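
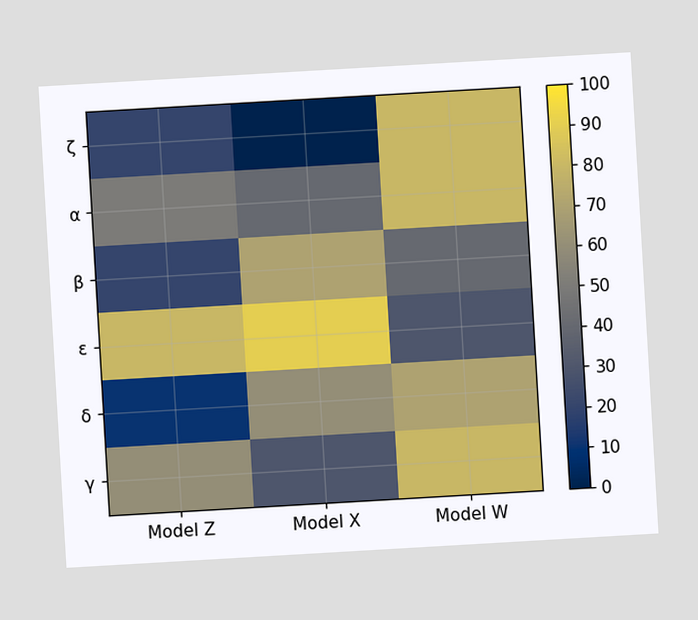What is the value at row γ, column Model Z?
The chart is tilted about 3° counter-clockwise. Matching cell (γ, Model Z) against the colorbar gives 60.

60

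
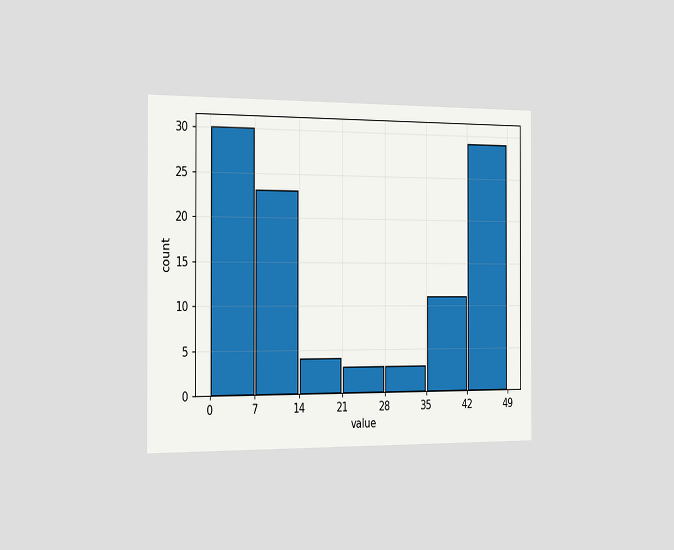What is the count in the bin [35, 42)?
11

The chart is viewed slightly from the left. The [35, 42) bin has height 11.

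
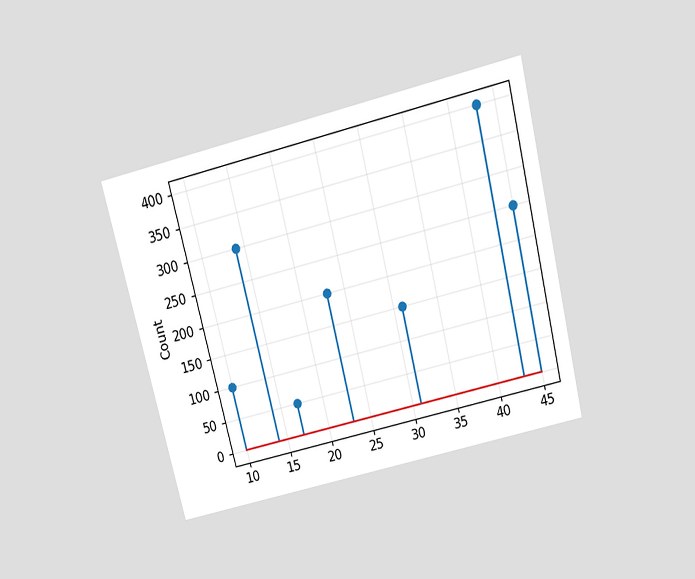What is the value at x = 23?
200

The chart is tilted about 14° counter-clockwise and viewed slightly from above. The stem at x=23 reaches 200.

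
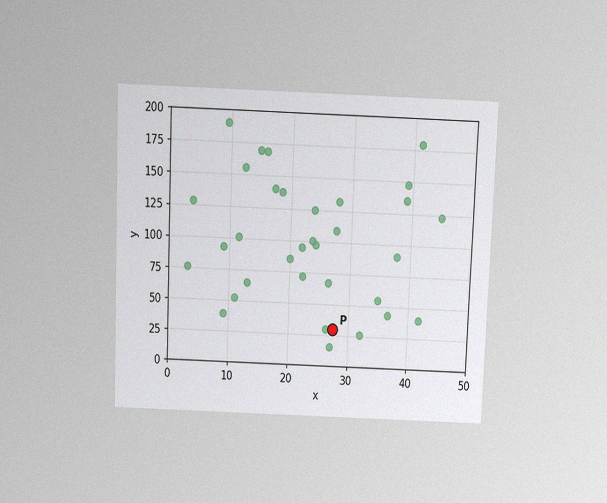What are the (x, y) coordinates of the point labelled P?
The chart is tilted about 2° clockwise and viewed slightly from above, with some photo noise. Following the gridlines from P to each axis, P sits at (27.5, 30).

(27.5, 30)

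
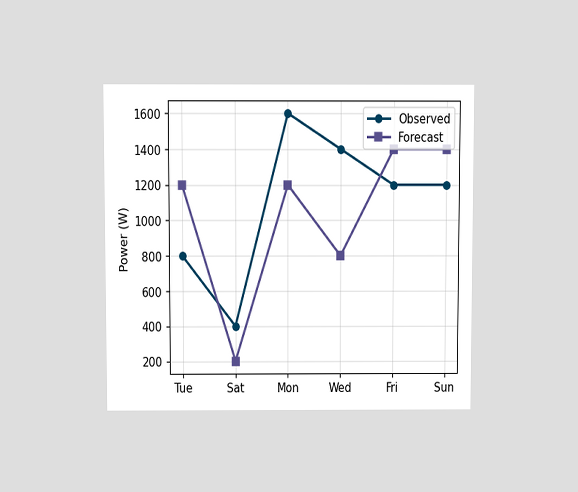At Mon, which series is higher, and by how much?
Observed, by 400W

The chart is viewed slightly from above. At Mon, Observed sits above the other line by 400W.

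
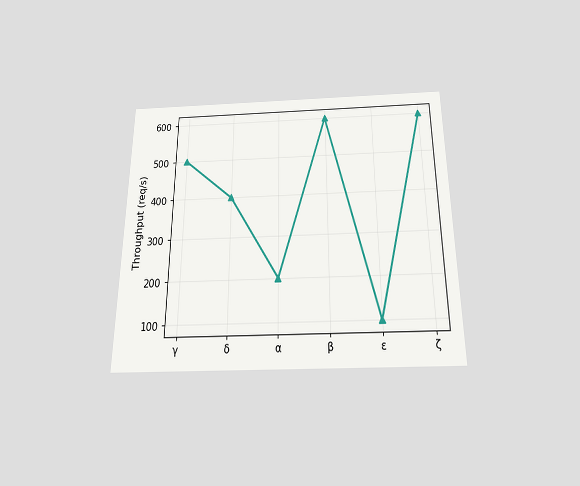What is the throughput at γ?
The chart is viewed slightly from below. At γ, the line is at 500req/s.

500req/s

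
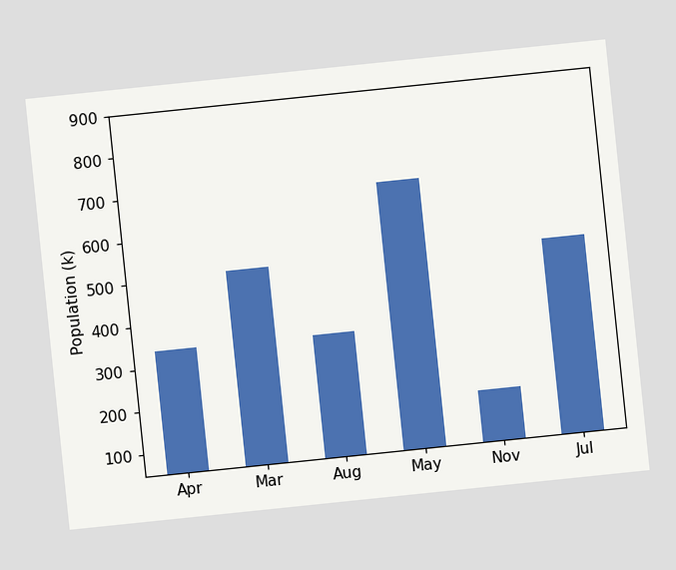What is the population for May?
680k

The chart is tilted about 6° counter-clockwise. Reading along the chart's y-axis, the May bar reaches 680k.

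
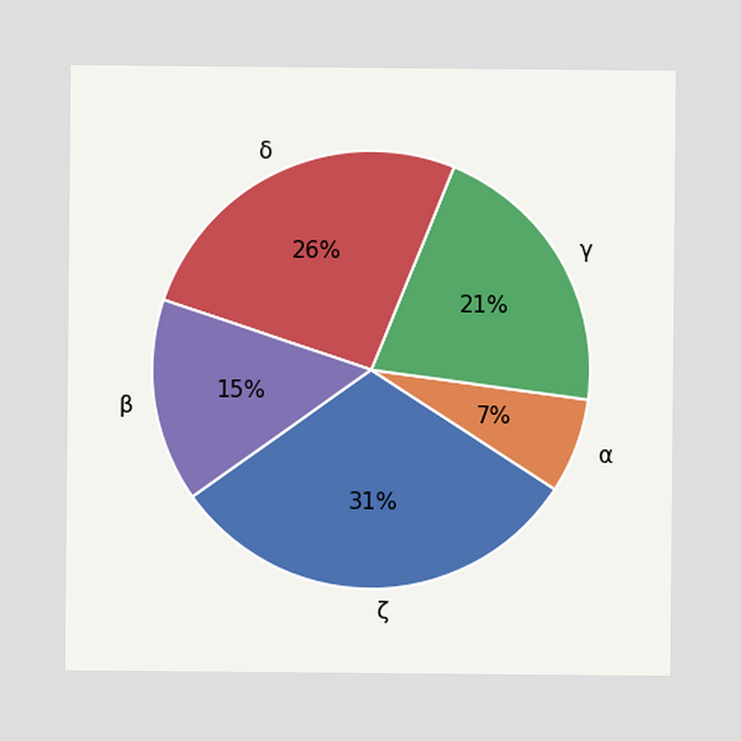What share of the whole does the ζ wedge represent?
31%

The ζ slice takes up 31% of the pie.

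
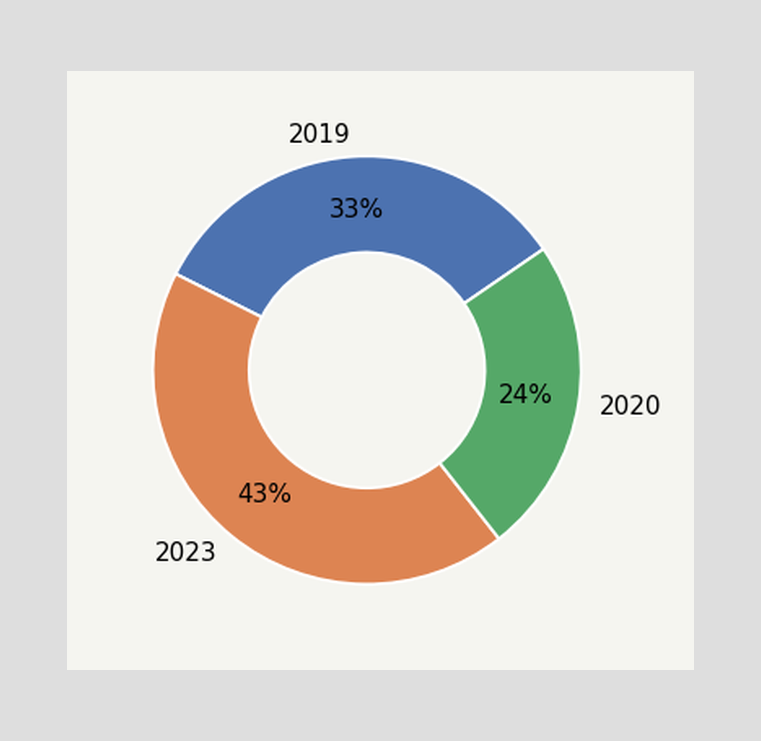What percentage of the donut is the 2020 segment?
The 2020 segment takes up 24% of the ring.

24%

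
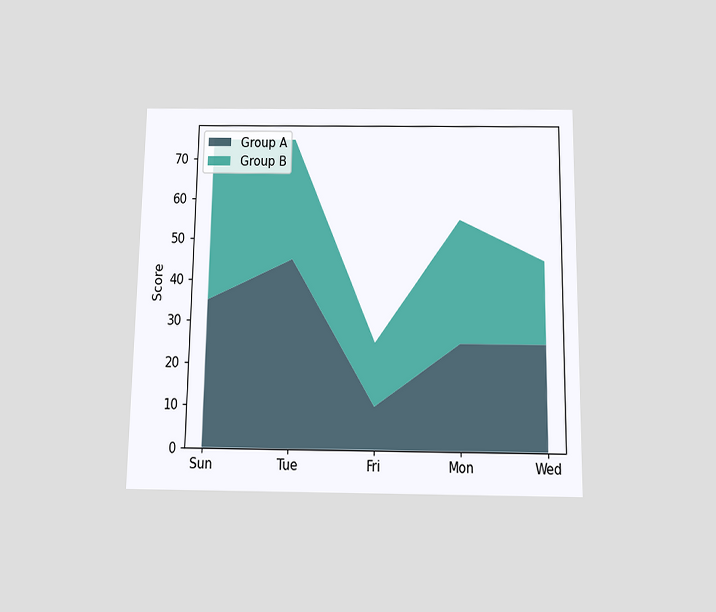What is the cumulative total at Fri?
25

The chart is viewed slightly from below. The stacked total at Fri reaches 25.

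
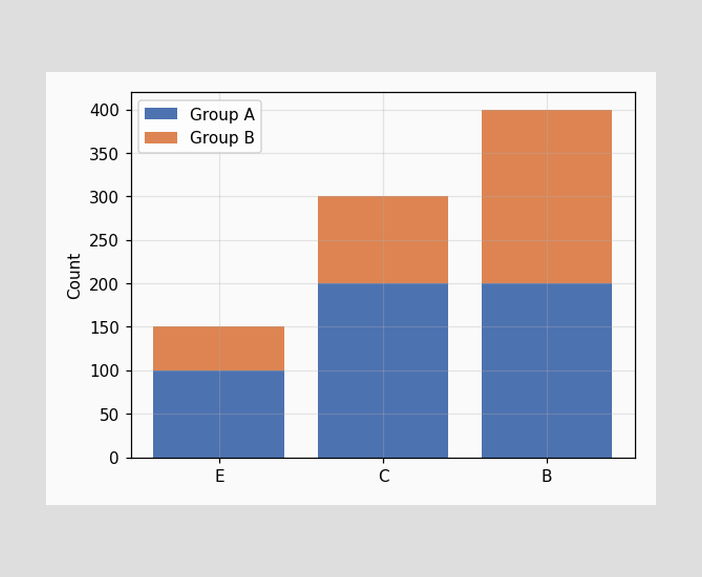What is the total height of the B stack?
The B stack's top reaches 400 on the y-axis.

400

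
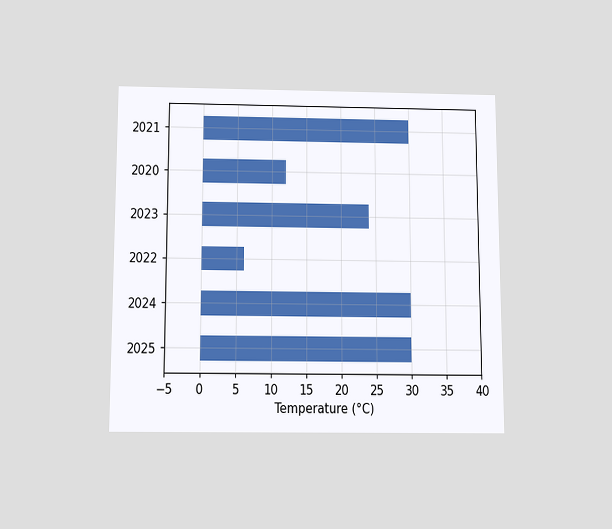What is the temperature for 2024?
The chart is viewed slightly from below. Reading along the chart's x-axis, the 2024 bar reaches 30°C.

30°C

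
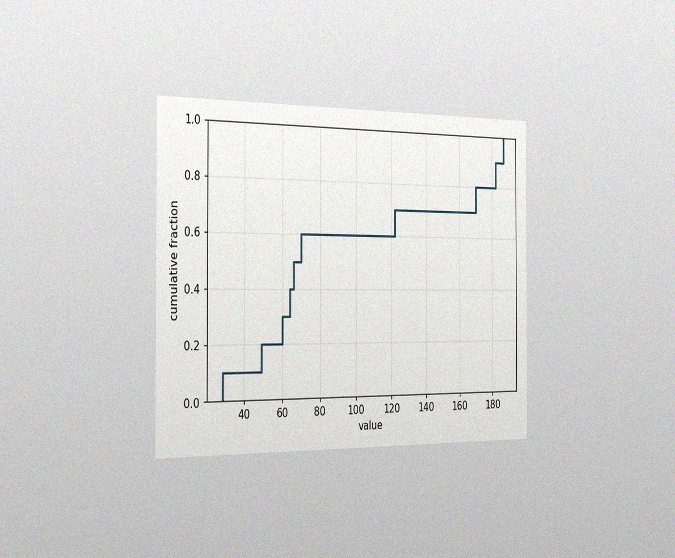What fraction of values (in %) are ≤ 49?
20%

The chart is viewed slightly from the left, with some photo noise. At x=49 the ECDF step is at 20%.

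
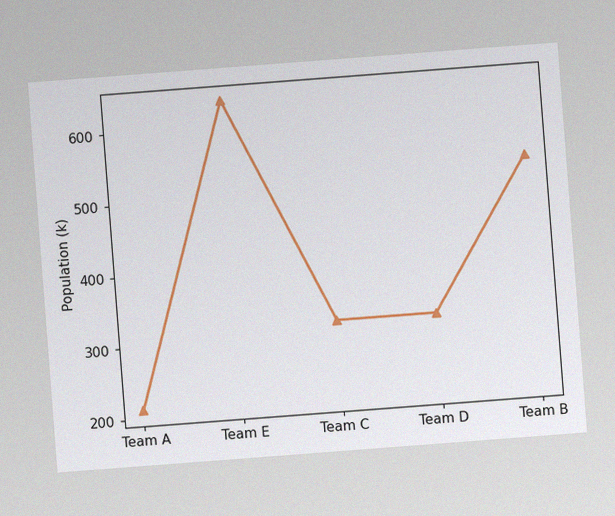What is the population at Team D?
The chart is tilted about 4° counter-clockwise, with some photo noise. At Team D, the line is at 318k.

318k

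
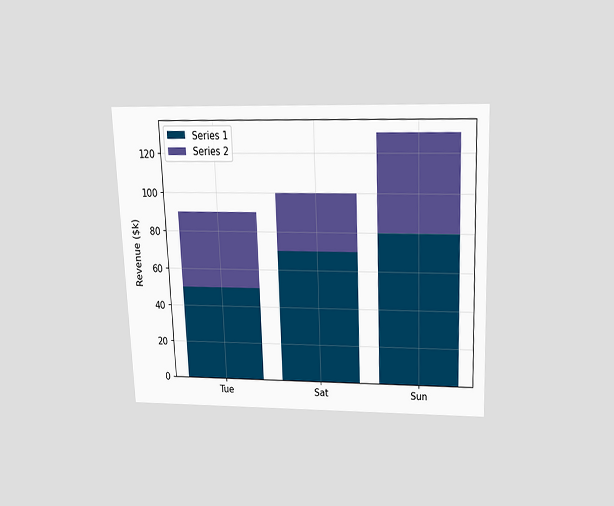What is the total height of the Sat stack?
The chart is tilted about 2° counter-clockwise and viewed slightly from above. The Sat stack's top reaches $100k on the y-axis.

$100k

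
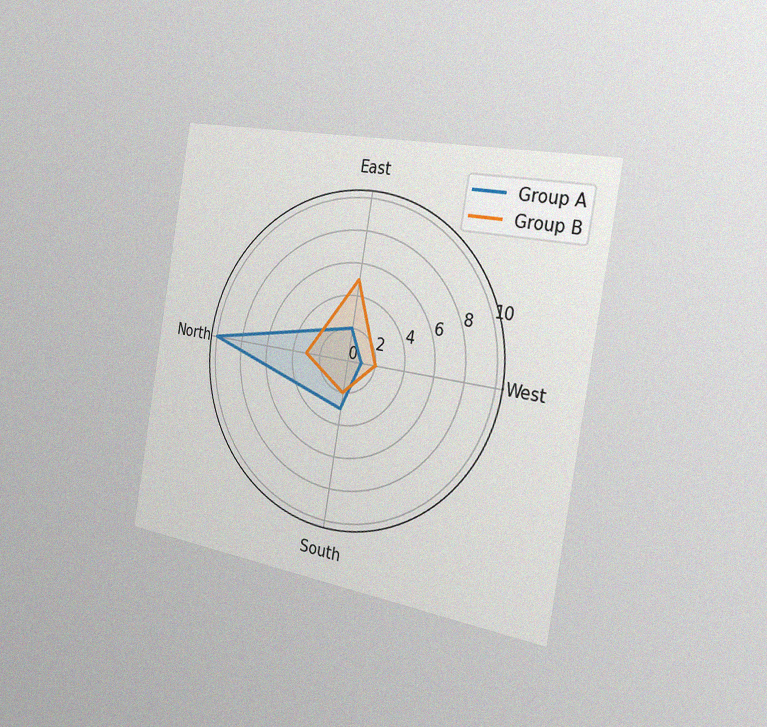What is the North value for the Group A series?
10

The chart is tilted about 10° clockwise and viewed slightly from the right, with some photo noise. On the North axis, Group A reaches 10.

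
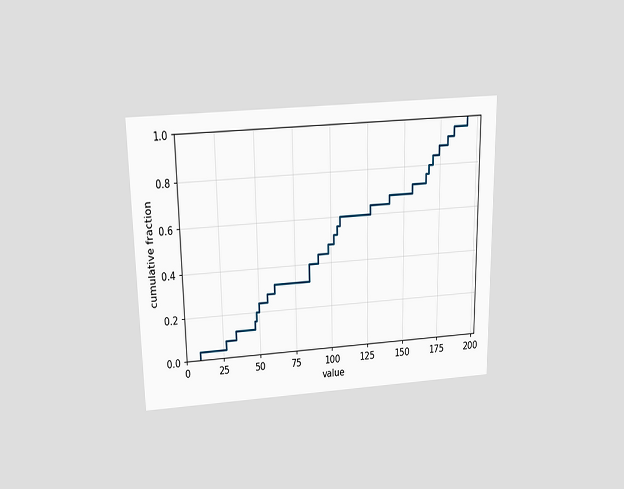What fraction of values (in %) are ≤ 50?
The chart is viewed slightly from above. At x=50 the ECDF step is at 24%.

24%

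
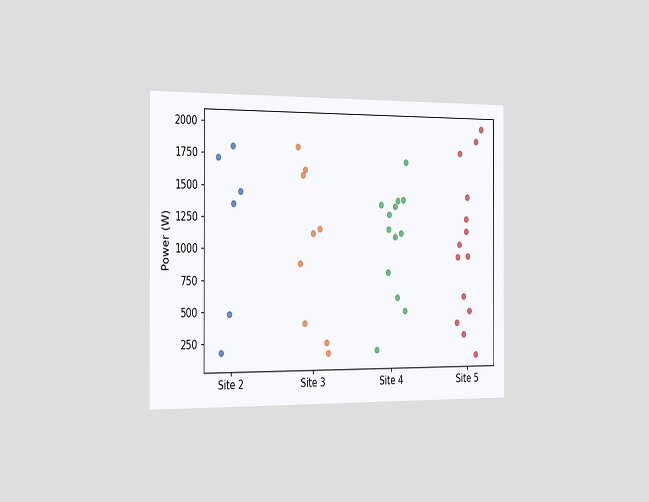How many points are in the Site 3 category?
9

The chart is viewed slightly from the left. Counting the markers in the Site 3 column gives 9.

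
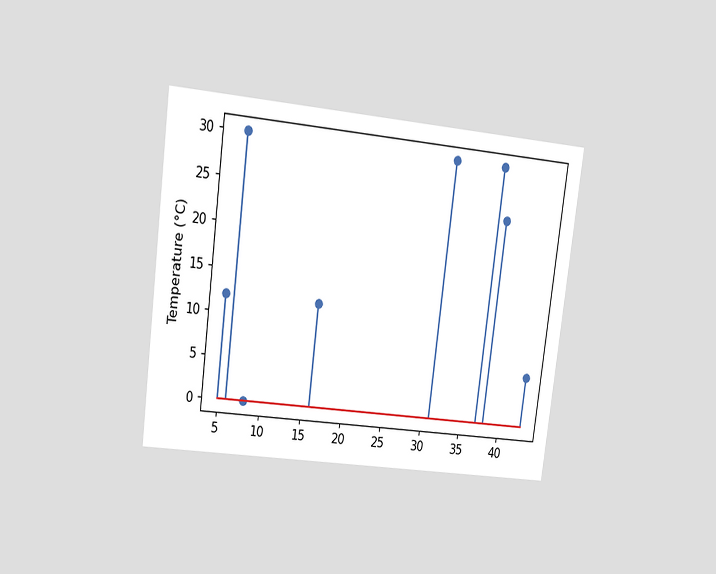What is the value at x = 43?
6°C

The chart is tilted about 7° clockwise and viewed at a slight angle. The stem at x=43 reaches 6°C.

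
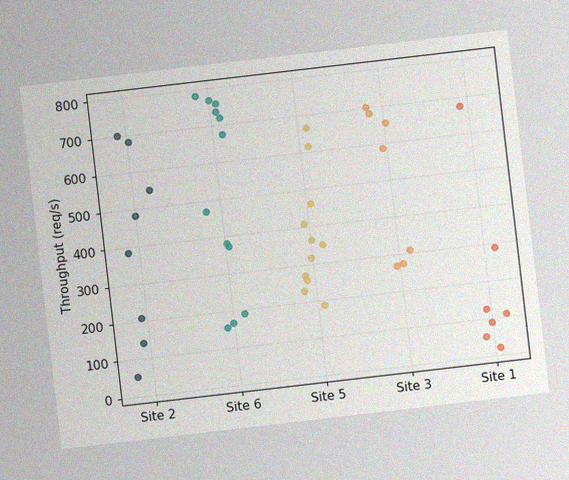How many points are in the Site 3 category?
7

The chart is tilted about 7° counter-clockwise, with some photo noise. Counting the markers in the Site 3 column gives 7.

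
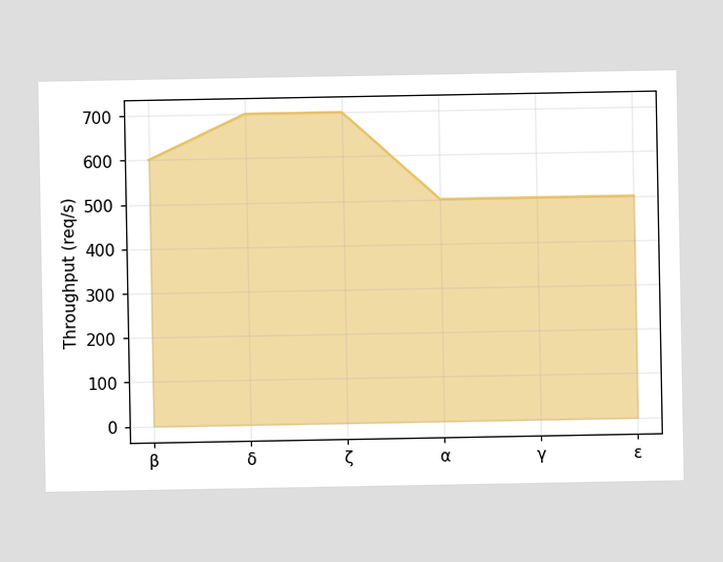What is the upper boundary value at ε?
500req/s

At ε the upper boundary is at 500req/s.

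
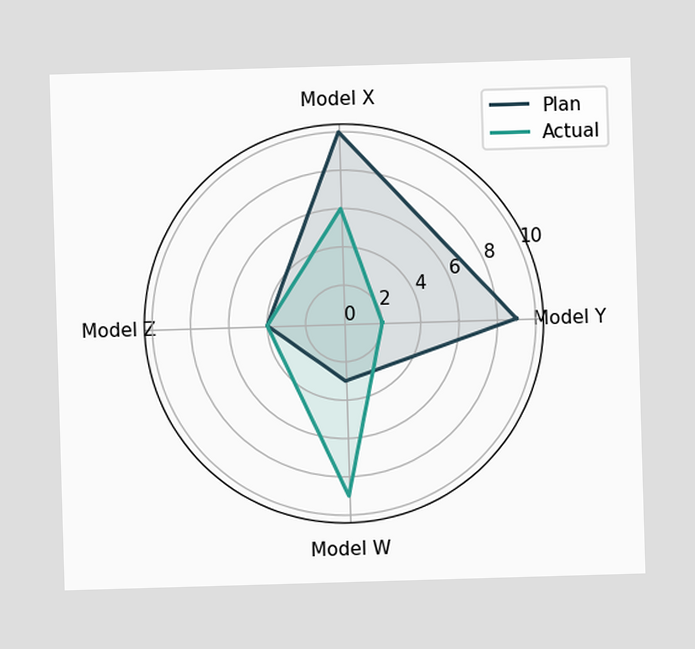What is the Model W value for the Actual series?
On the Model W axis, Actual reaches 9.

9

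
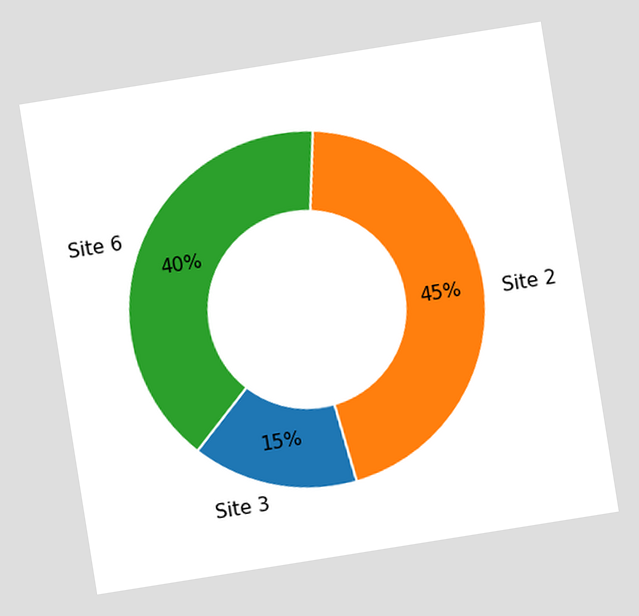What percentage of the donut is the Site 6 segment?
The chart is tilted about 9° counter-clockwise. The Site 6 segment takes up 40% of the ring.

40%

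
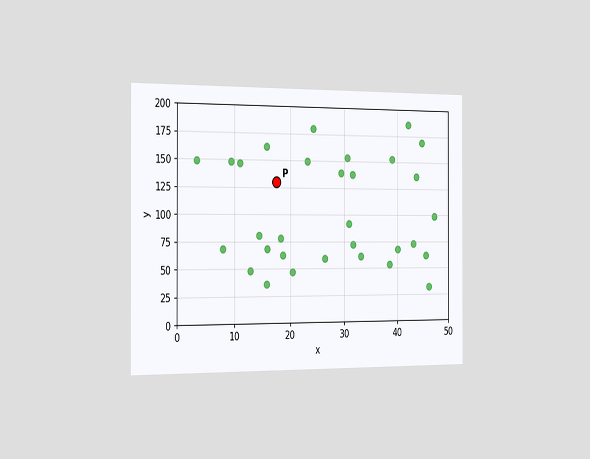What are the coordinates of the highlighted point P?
(17.5, 130)

The chart is viewed slightly from the left. Following the gridlines from P to each axis, P sits at (17.5, 130).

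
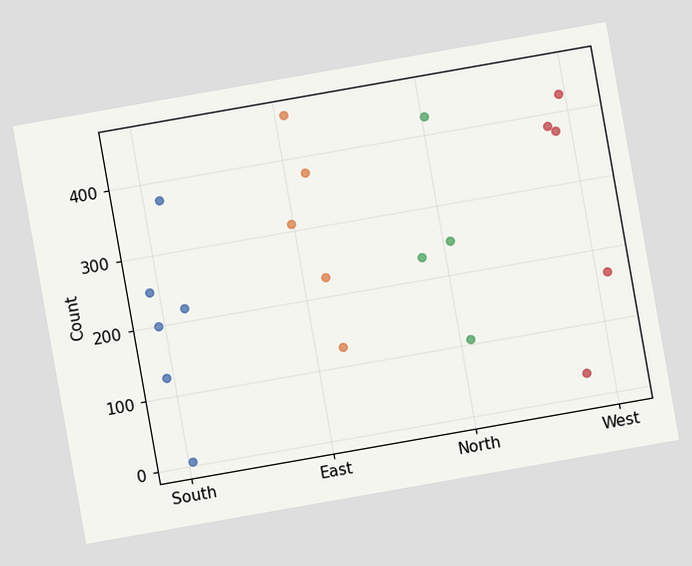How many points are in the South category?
The chart is tilted about 10° counter-clockwise. Counting the markers in the South column gives 6.

6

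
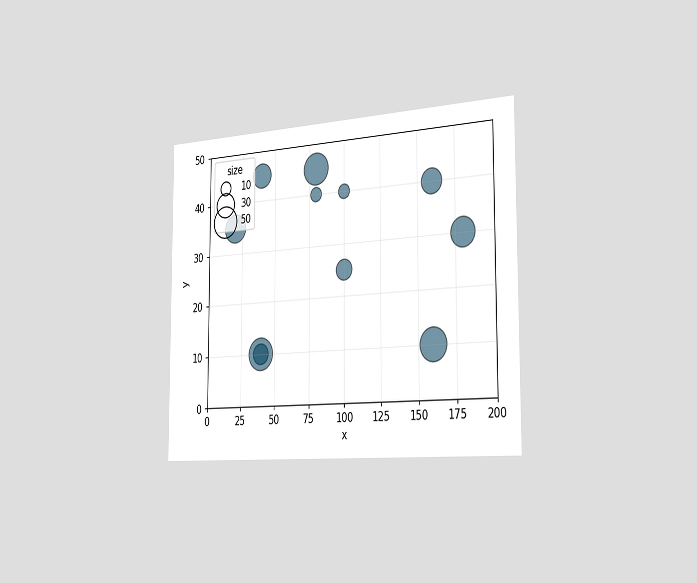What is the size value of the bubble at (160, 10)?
50

The chart is viewed slightly from the right. Matching the bubble at (160, 10) against the size legend gives 50.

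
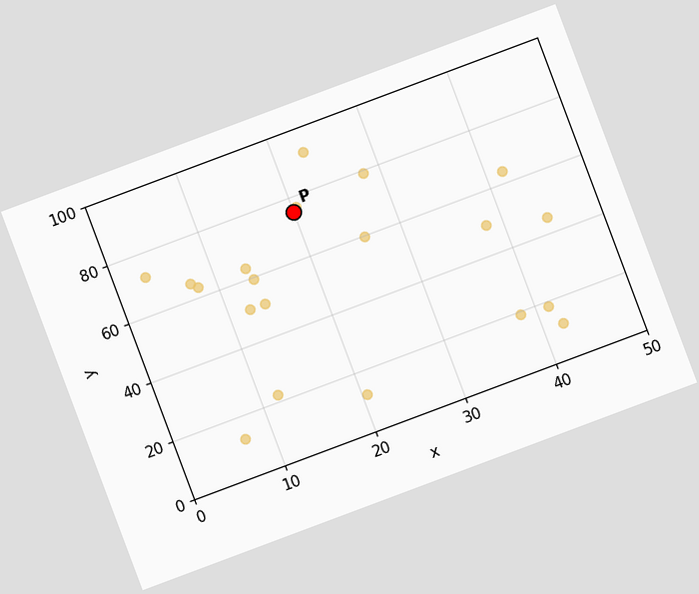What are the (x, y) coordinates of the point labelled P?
The chart is tilted about 21° counter-clockwise. Following the gridlines from P to each axis, P sits at (20, 75).

(20, 75)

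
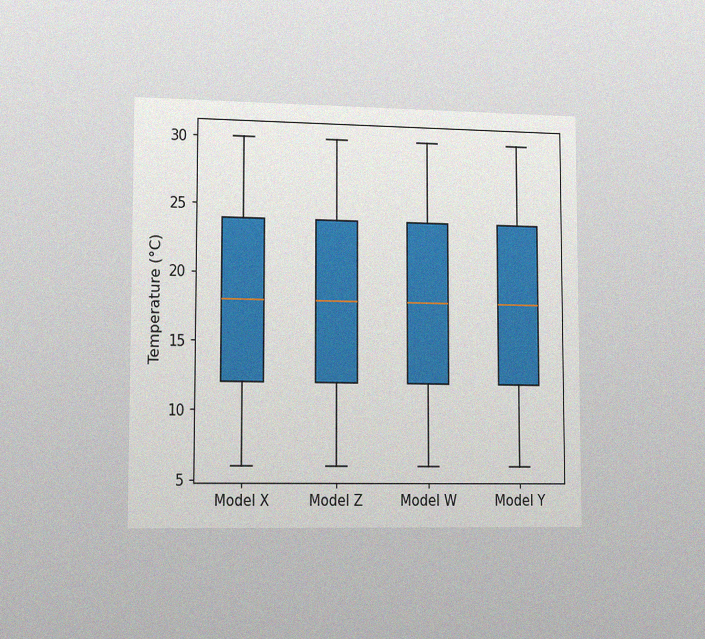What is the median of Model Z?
18°C

The chart is viewed slightly from the left, with some photo noise. The median line in the Model Z box sits at 18°C.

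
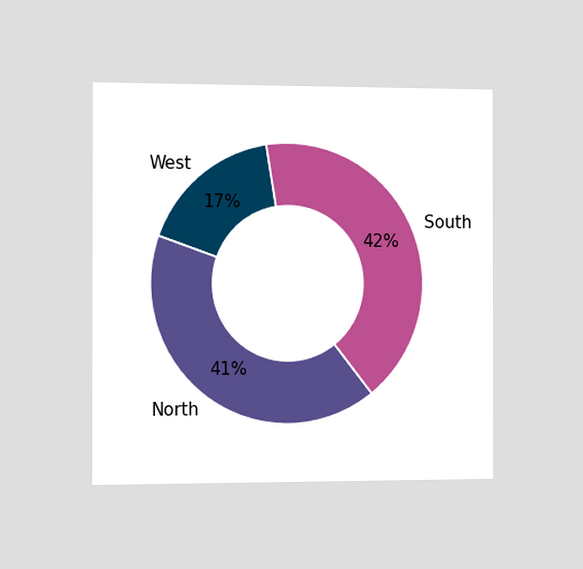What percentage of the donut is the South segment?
The chart is viewed slightly from the left. The South segment takes up 42% of the ring.

42%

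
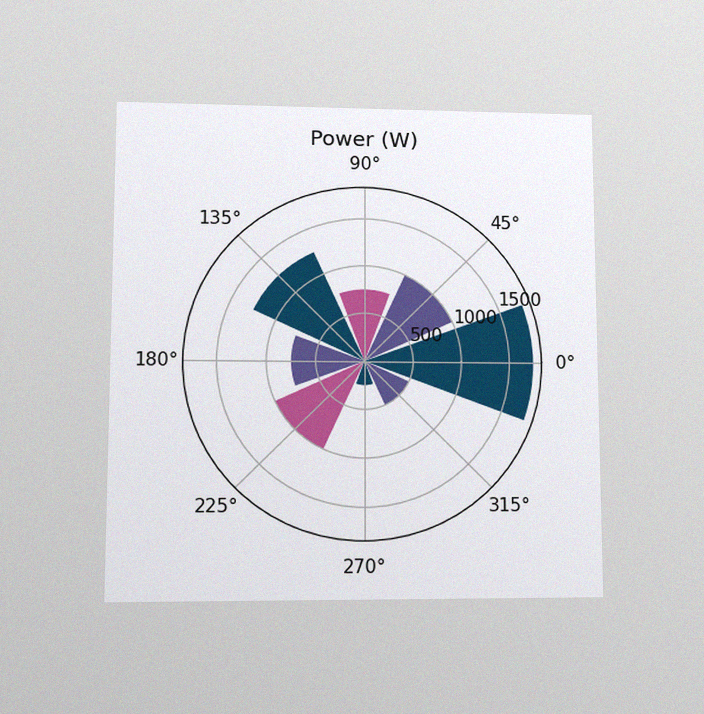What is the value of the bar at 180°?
The chart is viewed at a slight angle, with some photo noise. The bar at 180° reaches 750W on the radial axis.

750W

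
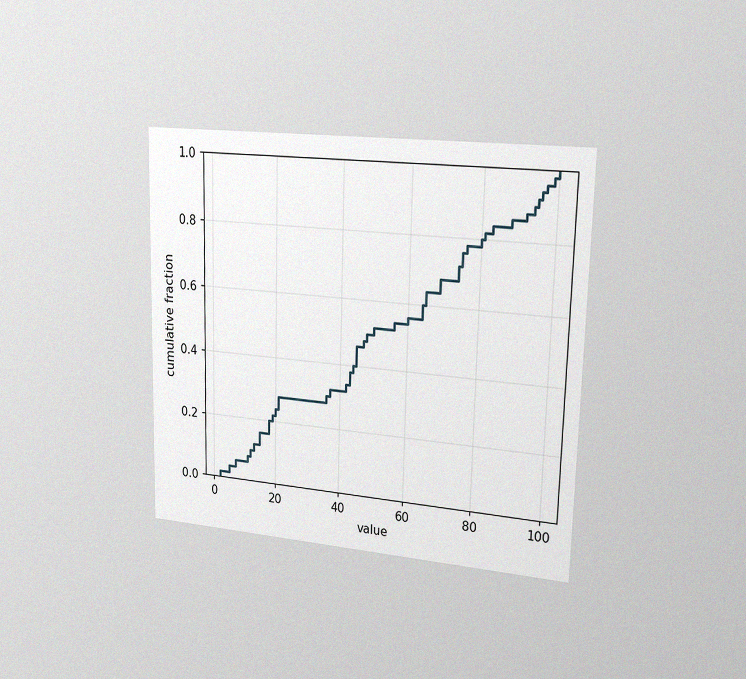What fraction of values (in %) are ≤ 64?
60%

The chart is viewed slightly from the right, with some photo noise. At x=64 the ECDF step is at 60%.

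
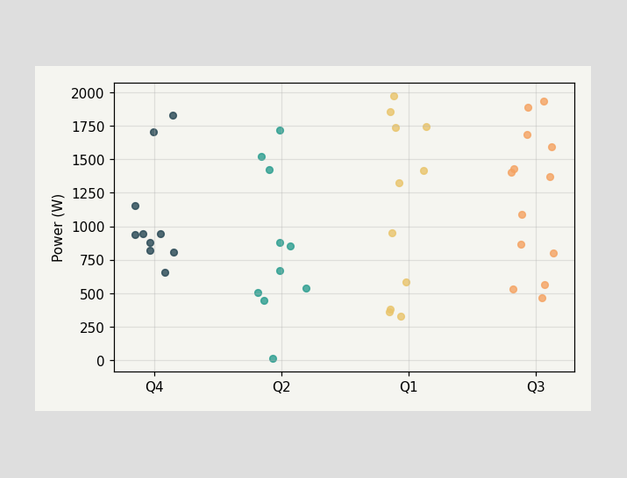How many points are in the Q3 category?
Counting the markers in the Q3 column gives 13.

13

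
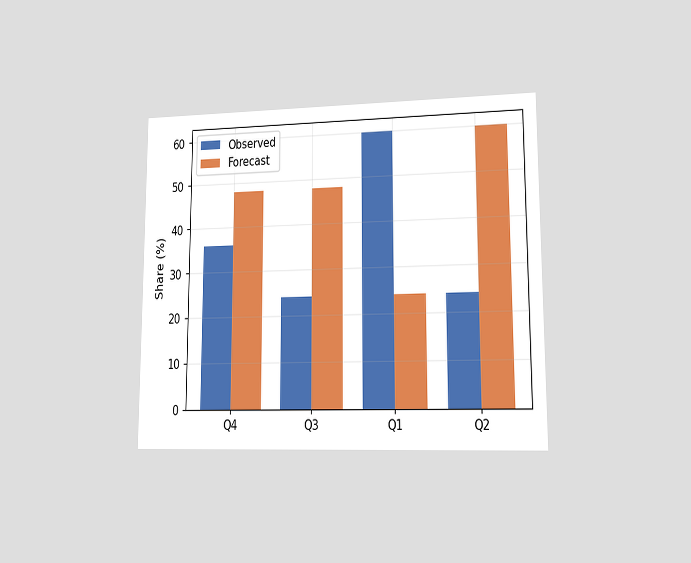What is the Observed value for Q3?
24%

The chart is viewed at a slight angle. The Observed bar at Q3 reaches 24% on the y-axis.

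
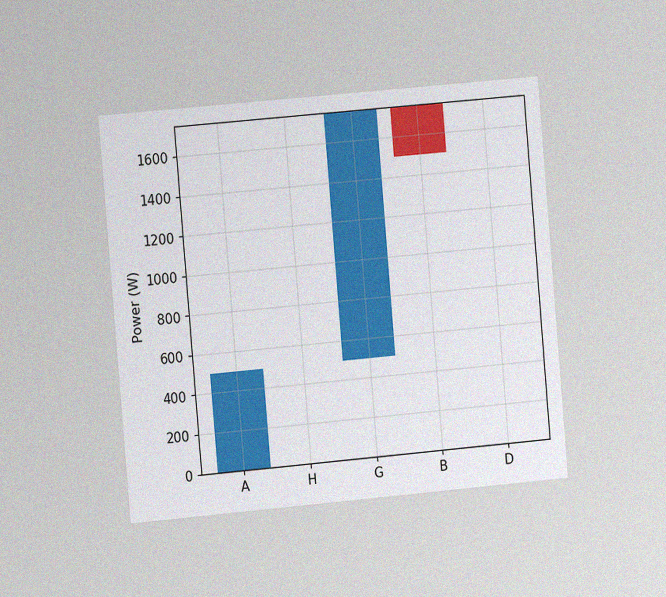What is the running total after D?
The chart is tilted about 5° counter-clockwise and viewed slightly from the left, with some photo noise. After D the running total reaches 1500W.

1500W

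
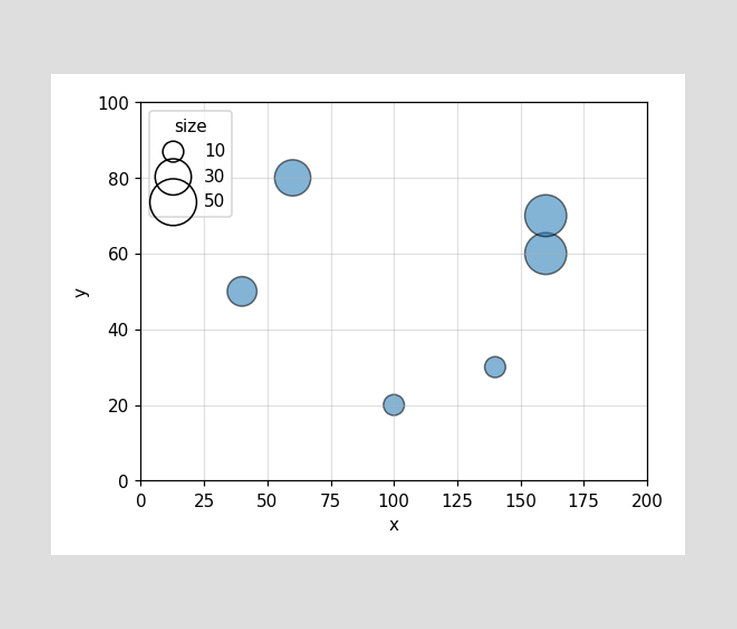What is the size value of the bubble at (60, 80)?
Matching the bubble at (60, 80) against the size legend gives 30.

30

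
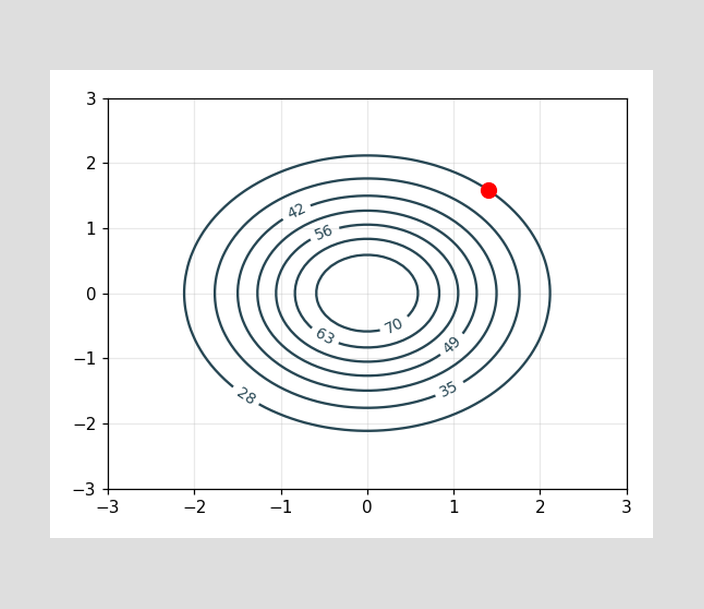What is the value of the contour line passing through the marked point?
28

The marked point sits on the contour labelled 28.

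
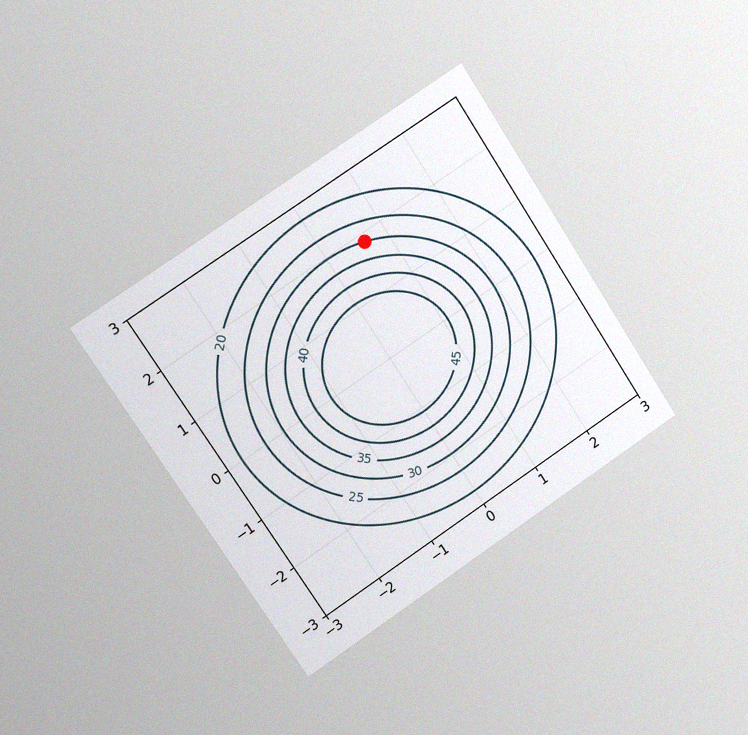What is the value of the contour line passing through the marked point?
The chart is tilted about 33° counter-clockwise and viewed slightly from the left, with some photo noise. The marked point sits on the contour labelled 30.

30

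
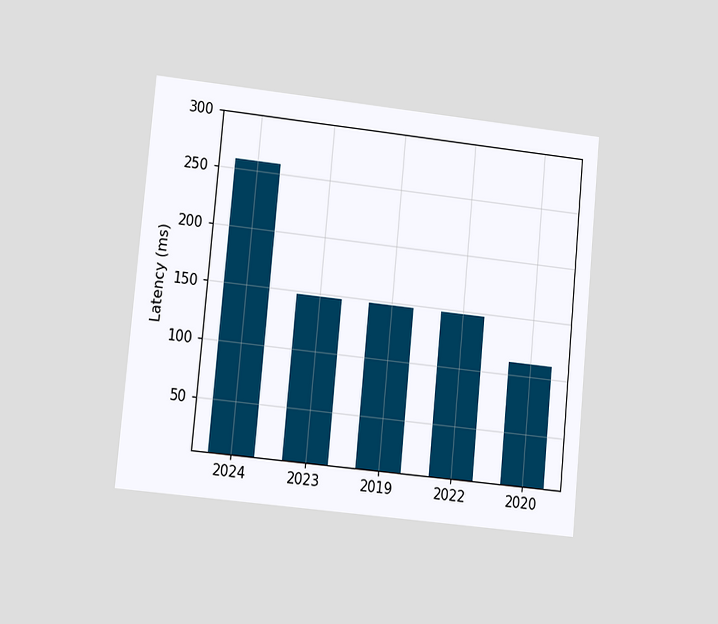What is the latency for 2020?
111ms

The chart is tilted about 5° clockwise and viewed at a slight angle. Reading along the chart's y-axis, the 2020 bar reaches 111ms.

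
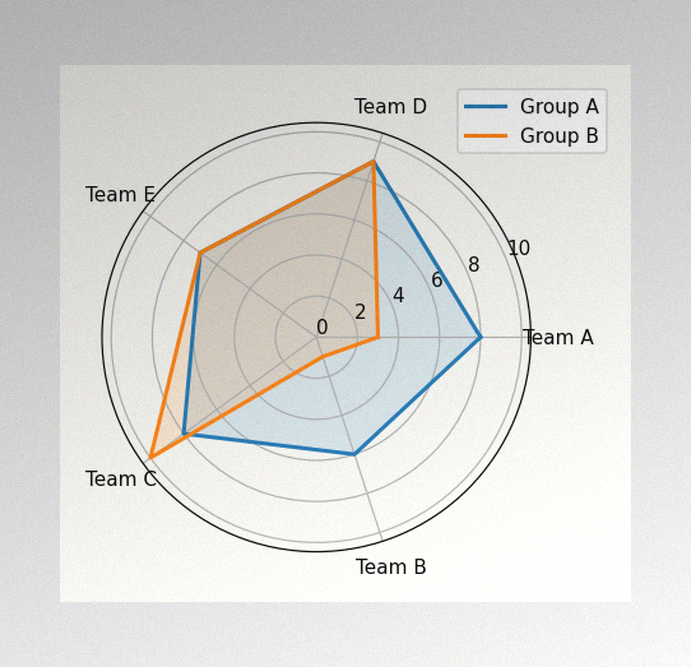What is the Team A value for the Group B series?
3

The image has some photo noise and uneven lighting. On the Team A axis, Group B reaches 3.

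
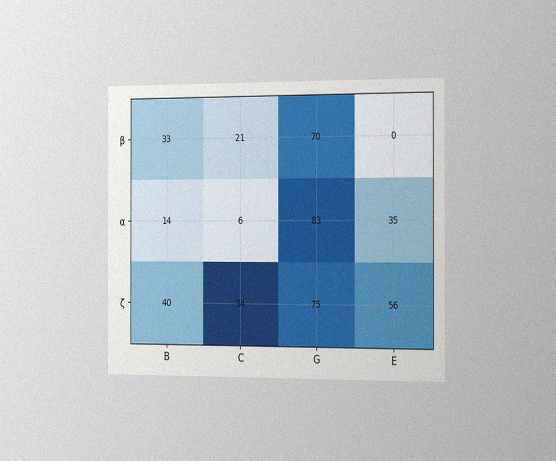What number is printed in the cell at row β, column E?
The chart is viewed slightly from the right, with some photo noise. The (β, E) cell reads 0.

0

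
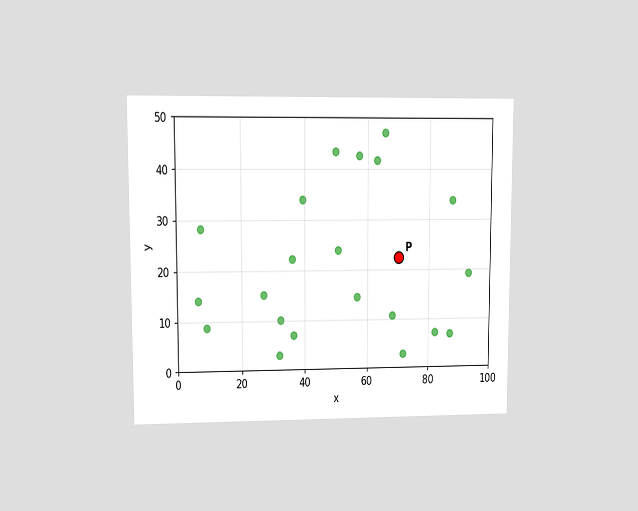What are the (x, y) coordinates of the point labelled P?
The chart is viewed at a slight angle. Following the gridlines from P to each axis, P sits at (70, 22.5).

(70, 22.5)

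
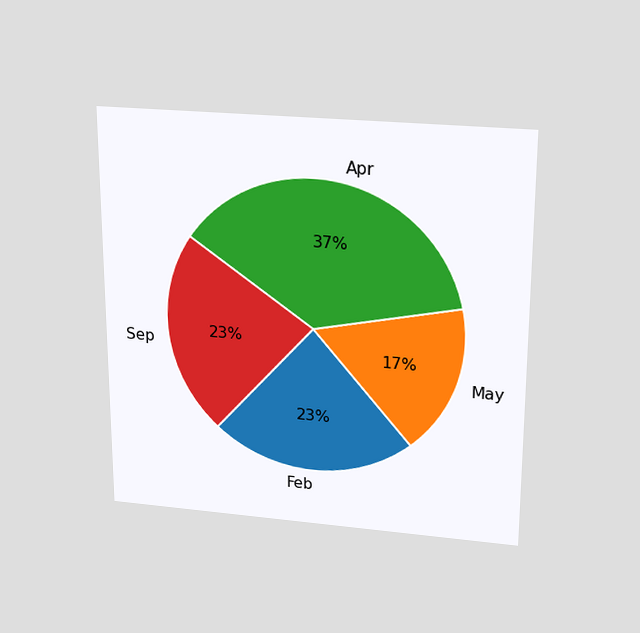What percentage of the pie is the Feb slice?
The chart is viewed slightly from above. The Feb slice takes up 23% of the pie.

23%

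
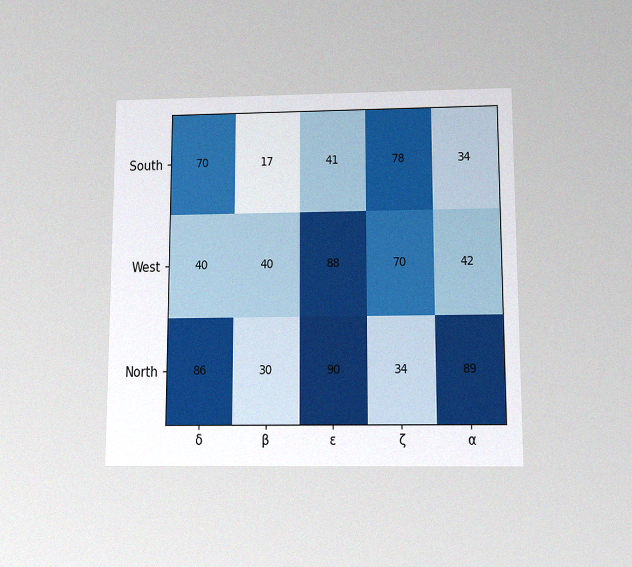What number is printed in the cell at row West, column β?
40

The chart is viewed slightly from below, with some photo noise. The (West, β) cell reads 40.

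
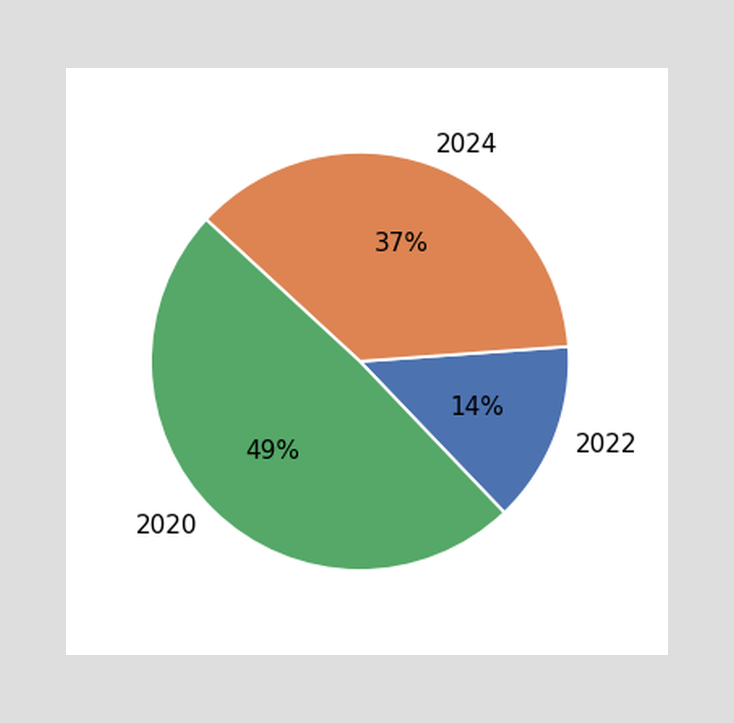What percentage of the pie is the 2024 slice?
The 2024 slice takes up 37% of the pie.

37%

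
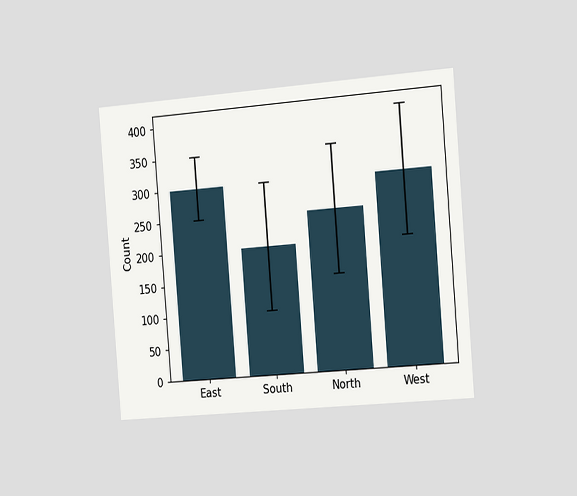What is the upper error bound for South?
The chart is tilted about 5° counter-clockwise and viewed slightly from the right. The South bar's upper whisker reaches 300.

300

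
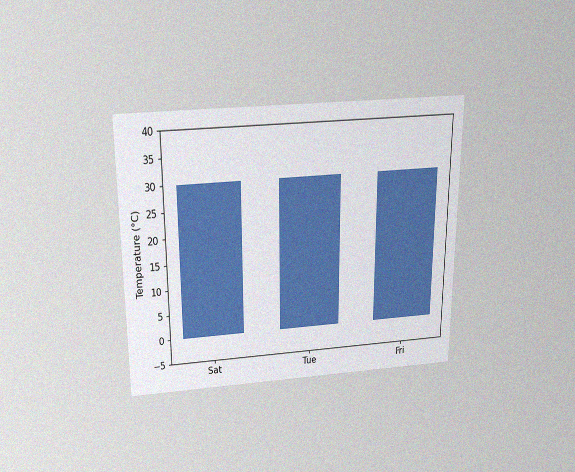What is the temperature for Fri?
30°C

The chart is viewed slightly from above, with some photo noise. Reading along the chart's y-axis, the Fri bar reaches 30°C.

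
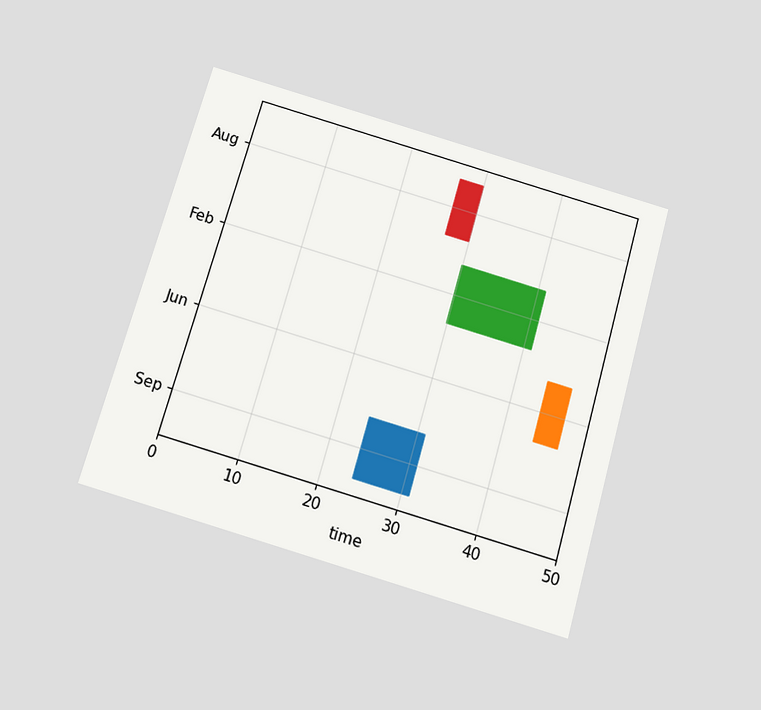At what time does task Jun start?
44

The chart is tilted about 16° clockwise and viewed slightly from below. The Jun bar begins at t=44.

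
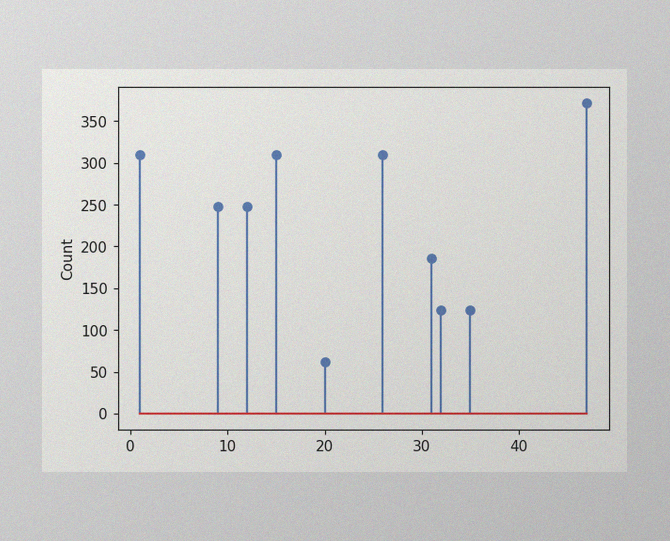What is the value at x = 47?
372

The image has some photo noise and uneven lighting. The stem at x=47 reaches 372.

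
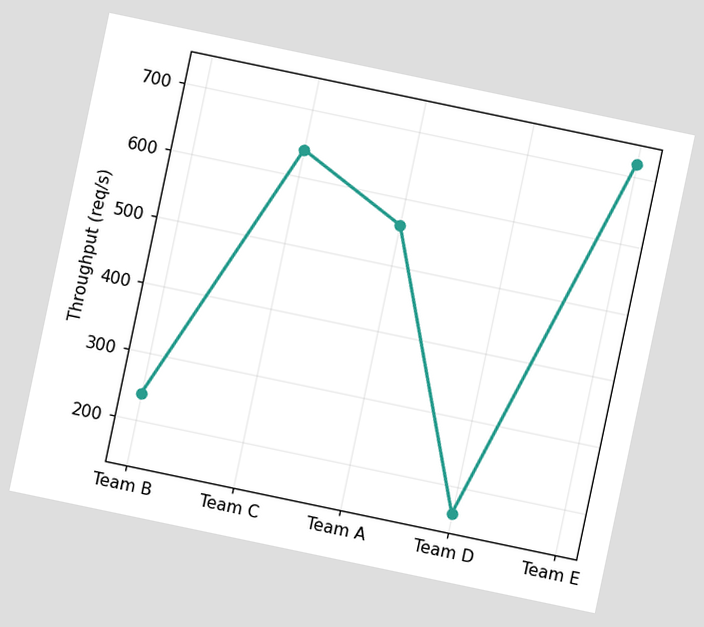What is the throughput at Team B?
The chart is tilted about 12° clockwise. At Team B, the line is at 240req/s.

240req/s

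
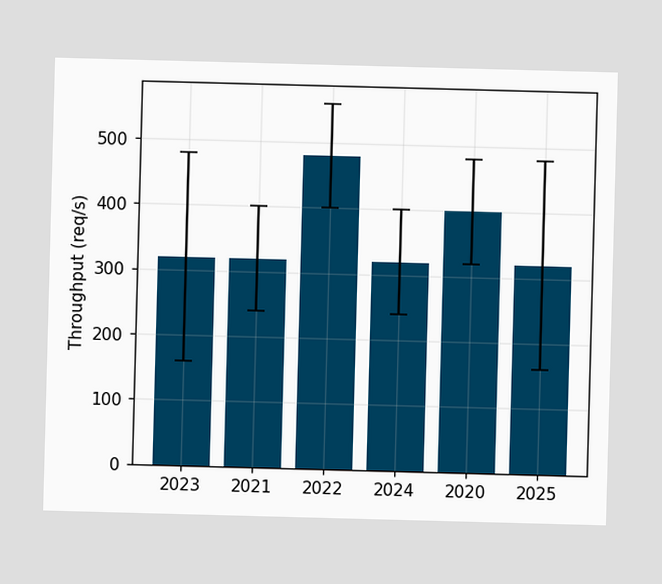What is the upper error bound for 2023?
480req/s

The 2023 bar's upper whisker reaches 480req/s.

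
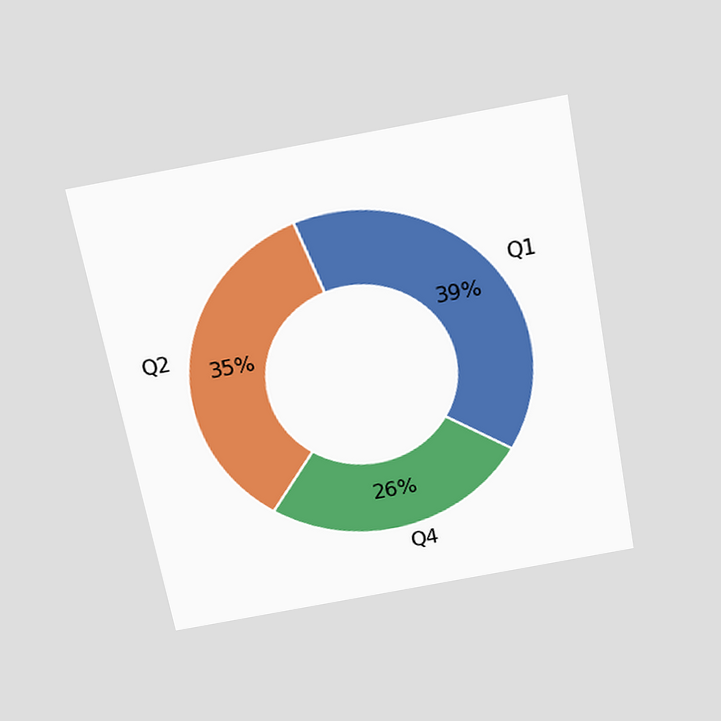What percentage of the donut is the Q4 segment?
26%

The chart is tilted about 10° counter-clockwise and viewed slightly from above. The Q4 segment takes up 26% of the ring.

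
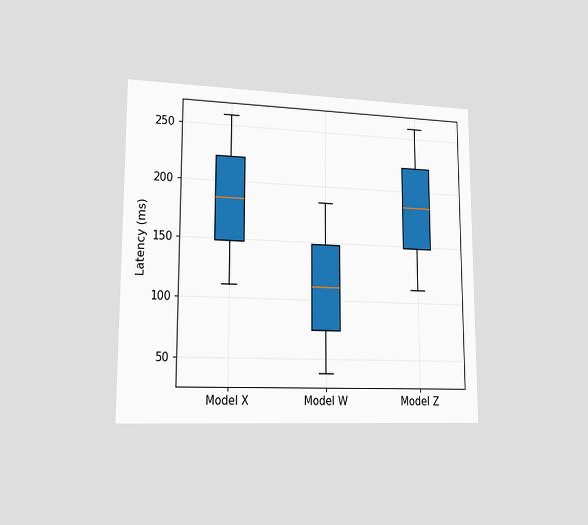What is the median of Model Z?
185ms

The chart is viewed slightly from the left. The median line in the Model Z box sits at 185ms.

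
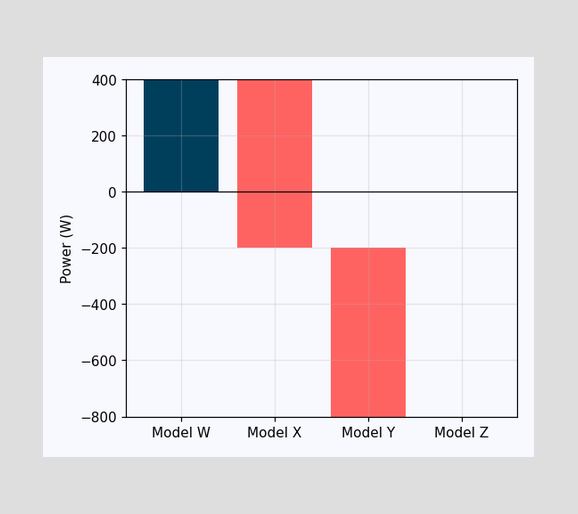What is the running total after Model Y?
-800W

After Model Y the running total reaches -800W.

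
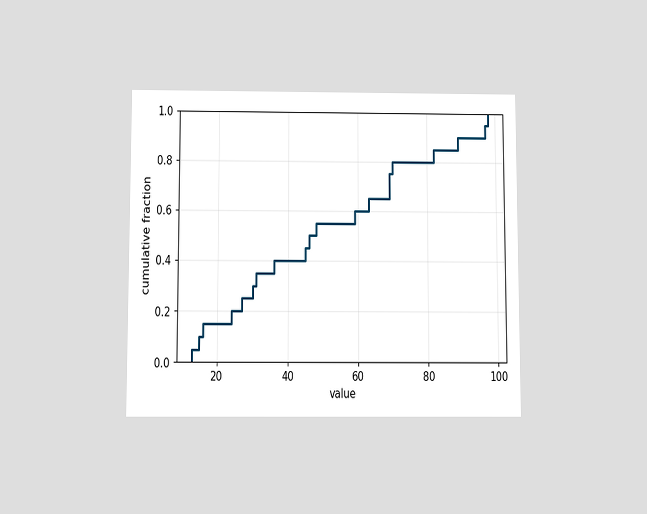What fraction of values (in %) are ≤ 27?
25%

The chart is viewed slightly from below. At x=27 the ECDF step is at 25%.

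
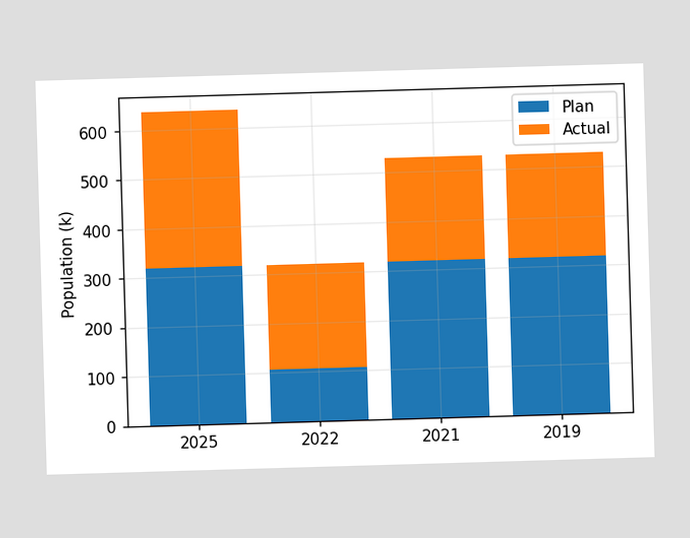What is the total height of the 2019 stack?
The 2019 stack's top reaches 530k on the y-axis.

530k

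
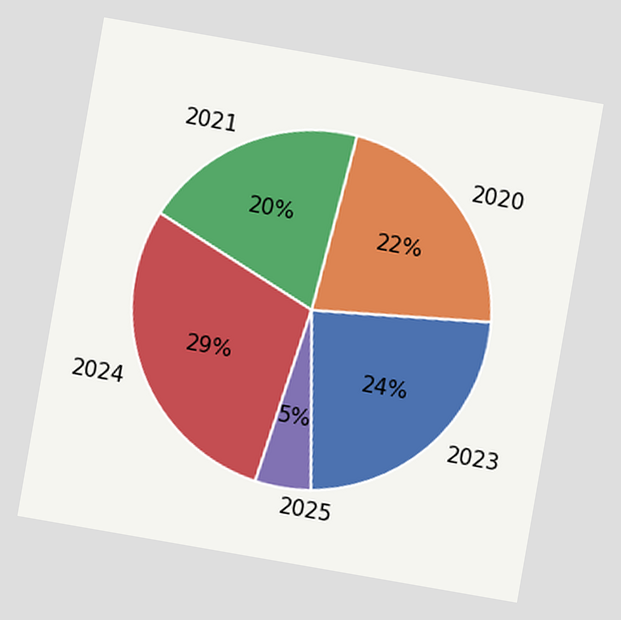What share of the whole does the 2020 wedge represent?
The chart is tilted about 10° clockwise. The 2020 slice takes up 22% of the pie.

22%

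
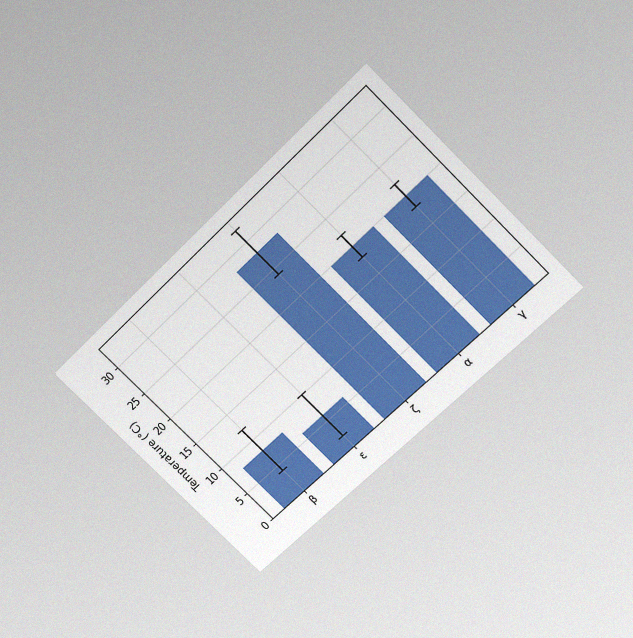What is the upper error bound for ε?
The chart is tilted about 45° counter-clockwise and viewed slightly from above, with some photo noise. The ε bar's upper whisker reaches 10°C.

10°C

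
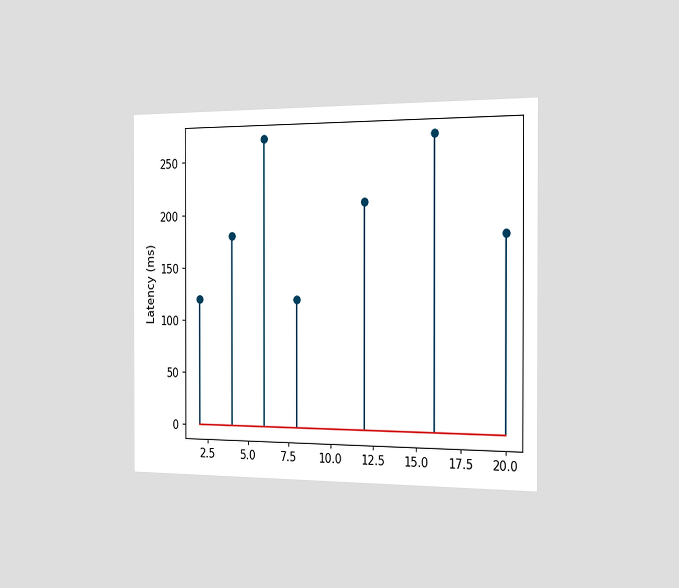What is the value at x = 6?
270ms

The chart is viewed slightly from the right. The stem at x=6 reaches 270ms.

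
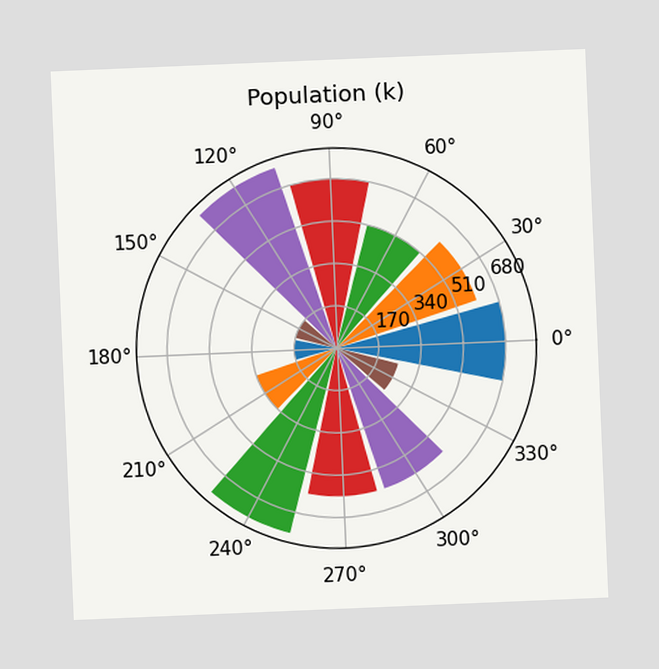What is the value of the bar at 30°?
The chart is tilted about 2° counter-clockwise. The bar at 30° reaches 595k on the radial axis.

595k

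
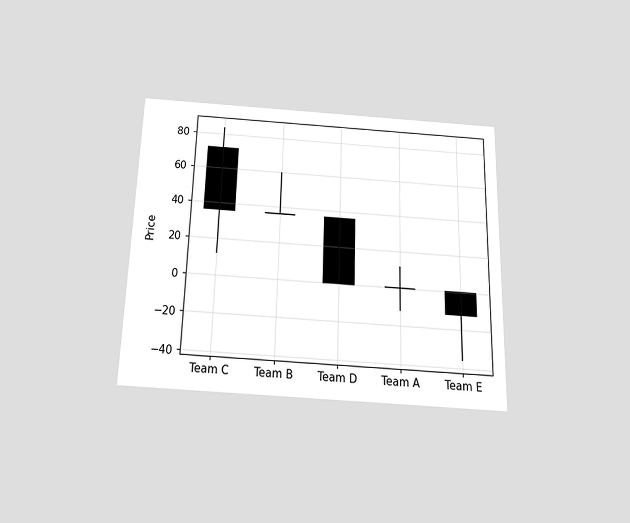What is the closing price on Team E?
-12

The chart is viewed slightly from below. The Team E candle closes at -12.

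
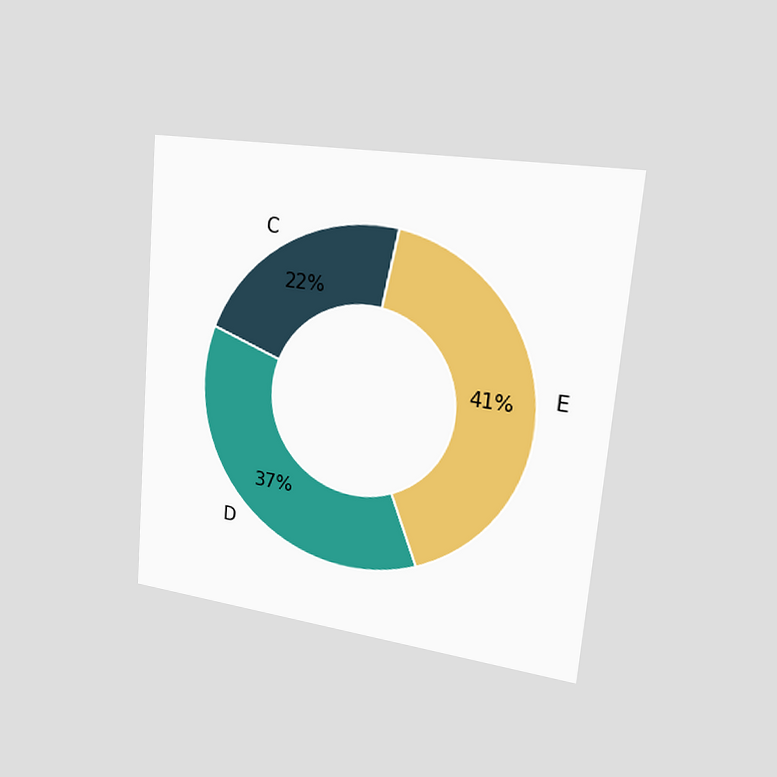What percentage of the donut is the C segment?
The chart is tilted about 5° clockwise and viewed slightly from the right. The C segment takes up 22% of the ring.

22%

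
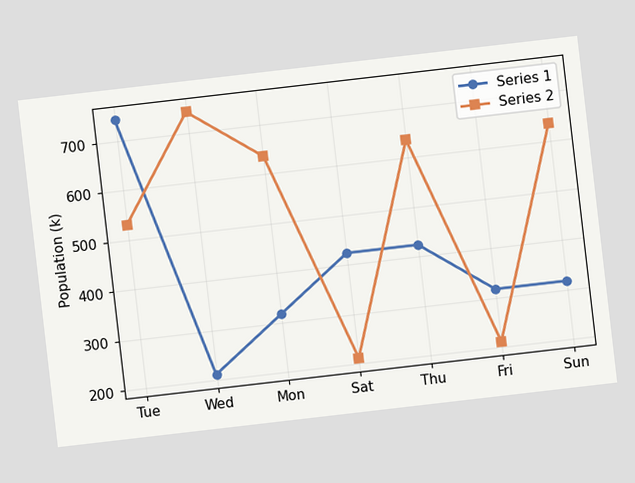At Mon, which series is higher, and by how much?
Series 2, by 318k

The chart is tilted about 7° counter-clockwise. At Mon, Series 2 sits above the other line by 318k.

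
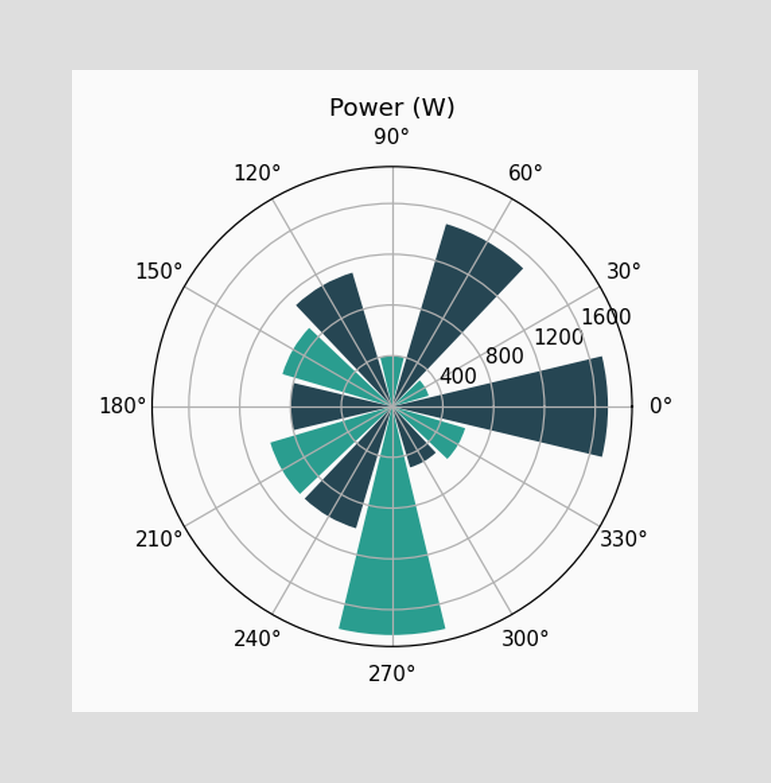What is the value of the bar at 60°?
The bar at 60° reaches 1500W on the radial axis.

1500W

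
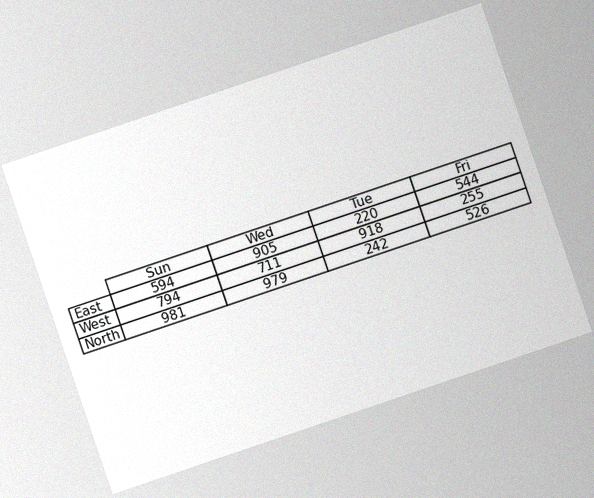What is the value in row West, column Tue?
918

The chart is tilted about 19° counter-clockwise, with some photo noise. The (West, Tue) cell reads 918.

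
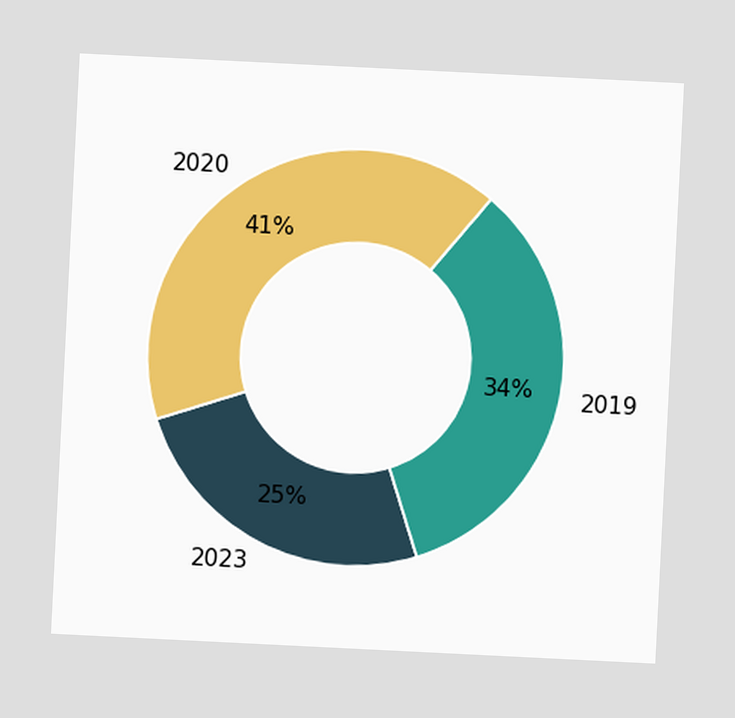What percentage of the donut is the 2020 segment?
The chart is tilted about 3° clockwise. The 2020 segment takes up 41% of the ring.

41%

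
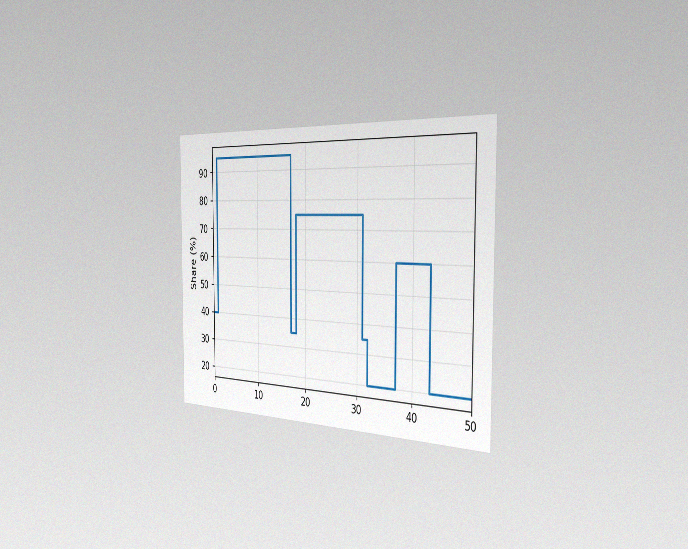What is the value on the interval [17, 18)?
35%

The chart is viewed slightly from the right, with some photo noise. On [17, 18) the step sits at 35%.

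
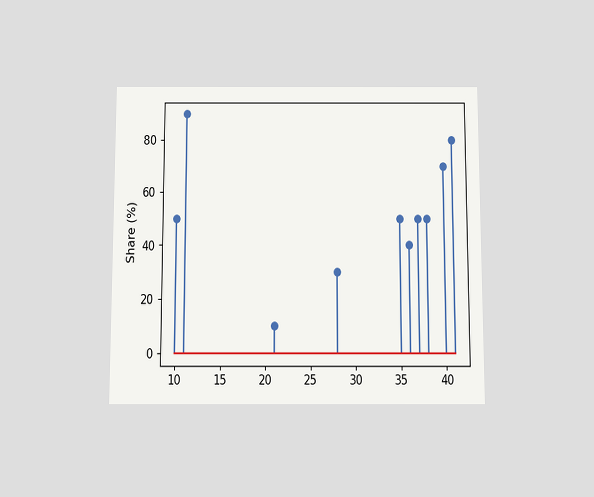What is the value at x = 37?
The chart is viewed slightly from below. The stem at x=37 reaches 50%.

50%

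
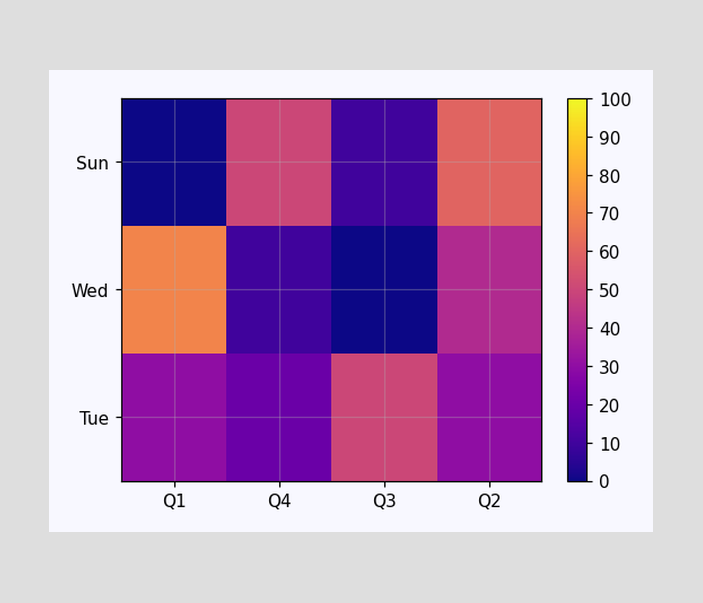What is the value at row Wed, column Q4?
10

Matching cell (Wed, Q4) against the colorbar gives 10.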